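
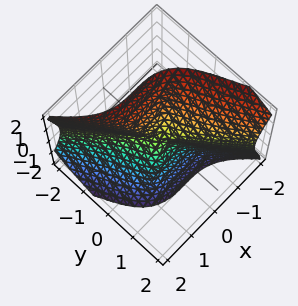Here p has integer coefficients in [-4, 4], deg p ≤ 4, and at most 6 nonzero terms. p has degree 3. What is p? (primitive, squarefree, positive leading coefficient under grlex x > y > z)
2*x^3 + y^3 + 2*y*z^2 + z^3

First, deg p = 3. A generic line meets the surface in up to 3 points.
Next, checking where it meets the axes: it crosses the y-axis at the gridline y = 0; it crosses the x-axis at the gridline x = 0; it crosses the z-axis at the gridline z = 0.
Finally, fitting integer coefficients to these (and the overall shape) gives p.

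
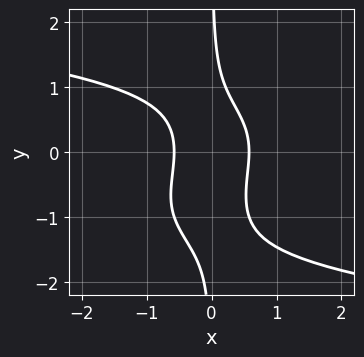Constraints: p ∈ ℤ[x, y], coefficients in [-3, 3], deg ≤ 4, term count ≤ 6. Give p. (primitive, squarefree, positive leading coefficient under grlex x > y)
2*x*y^3 + 2*x*y^2 + 3*x^2 - 1

First, deg p = 4. A generic line meets the curve in up to 4 points.
Then, checking where it meets the axes: the curve avoids every integer y-axis point in the box.
Finally, these observations pin down the coefficients.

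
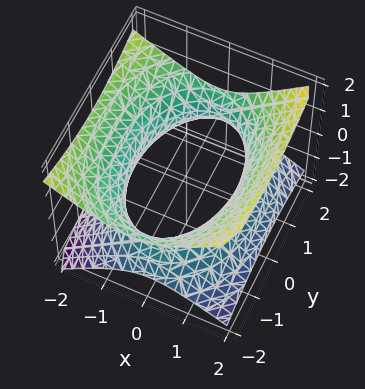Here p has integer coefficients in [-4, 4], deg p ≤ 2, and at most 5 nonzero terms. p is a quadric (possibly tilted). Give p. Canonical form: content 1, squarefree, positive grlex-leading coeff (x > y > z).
deg p = 2. The shape is more complex than any degree-1 surface.
Against the integer gridlines: it misses every integer gridline on the z-axis.
Together with the visible shape, these determine p as stated.

2*x^2 + x*z + y^2 - 3*z^2 - 3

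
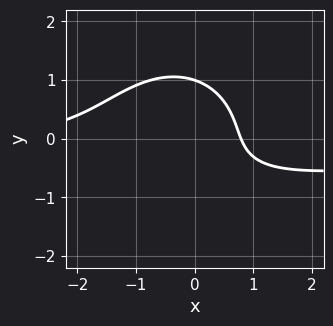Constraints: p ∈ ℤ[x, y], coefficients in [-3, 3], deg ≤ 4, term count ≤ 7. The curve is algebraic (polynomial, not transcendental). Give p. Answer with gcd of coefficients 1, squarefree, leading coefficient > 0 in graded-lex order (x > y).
The degree is 3 — no degree-2 curve has this shape.
Reading off the gridlines: one y-axis crossing is at y = 1.
These observations pin down the coefficients.

3*x^2*y + 3*y^3 + x^2 + 3*x - 3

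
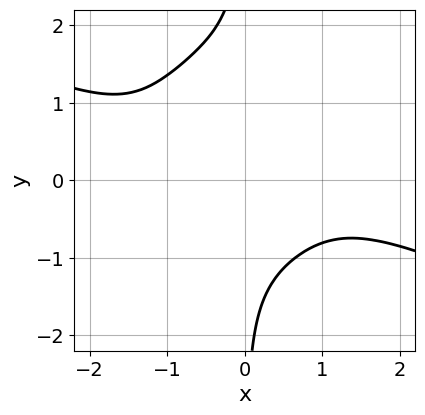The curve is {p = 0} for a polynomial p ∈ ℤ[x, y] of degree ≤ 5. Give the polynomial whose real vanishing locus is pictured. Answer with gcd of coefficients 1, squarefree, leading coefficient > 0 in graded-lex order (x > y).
(a) Degree: no degree-3 curve has this shape, so deg p = 4.
(b) From the visible intercepts: the curve avoids every integer y-axis point in the box; the curve avoids every integer x-axis point in the box.
(c) Putting this together gives p.

x^4 + 2*x^3*y + 2*x*y^3 - 2*x*y^2 + 3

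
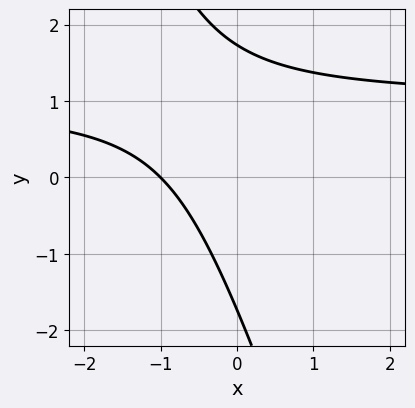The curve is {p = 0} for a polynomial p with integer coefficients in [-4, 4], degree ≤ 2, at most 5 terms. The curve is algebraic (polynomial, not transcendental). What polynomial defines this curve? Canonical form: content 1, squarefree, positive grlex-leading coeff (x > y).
3*x*y + y^2 - 3*x - 3

1. The degree is 2 — the shape is more complex than any degree-1 curve.
2. From the visible intercepts: it meets the x-axis at x = -1 (among the integer gridlines).
3. Putting this together gives p.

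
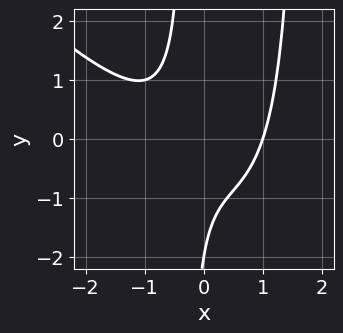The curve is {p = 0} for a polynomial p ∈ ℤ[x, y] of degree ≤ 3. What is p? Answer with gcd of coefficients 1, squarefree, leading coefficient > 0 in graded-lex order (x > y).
2*x^3 + 2*x^2*y - 3*x*y - y - 2

1. deg p = 3. No degree-2 curve has this shape.
2. Observable constraints: it crosses the y-axis at the gridline y = -2; one x-axis crossing is at x = 1.
3. These observations pin down the coefficients.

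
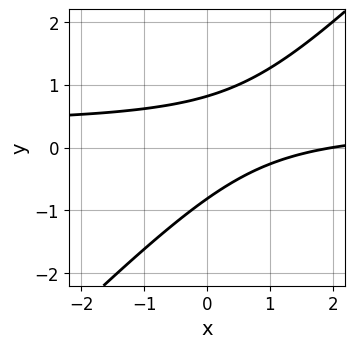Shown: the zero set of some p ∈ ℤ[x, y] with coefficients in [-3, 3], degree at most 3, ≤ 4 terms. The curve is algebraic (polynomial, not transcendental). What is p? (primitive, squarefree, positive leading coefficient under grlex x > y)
First, the degree is 2 — a generic line meets the curve in up to 2 points.
Then, checking where it meets the axes: it crosses the x-axis at the gridline x = 2.
Finally, these observations pin down the coefficients.

3*x*y - 3*y^2 - x + 2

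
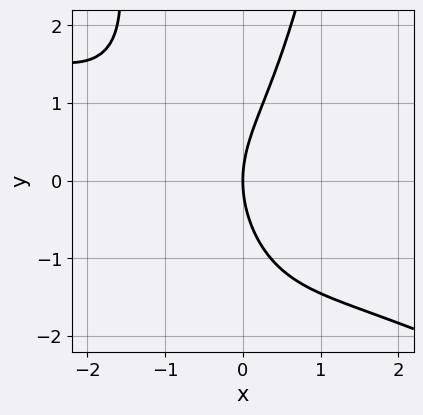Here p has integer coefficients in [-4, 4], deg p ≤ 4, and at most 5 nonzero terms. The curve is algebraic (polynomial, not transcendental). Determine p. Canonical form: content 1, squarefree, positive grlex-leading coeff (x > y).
deg p = 3. No degree-2 curve has this shape.
Checking where it meets the axes: it meets the x-axis at x = 0 (among the integer gridlines); one y-axis crossing is at y = 0.
Matching integer coefficients to the picture gives p.

x^3 + 2*x^2*y + x^2 - y^2 + 3*x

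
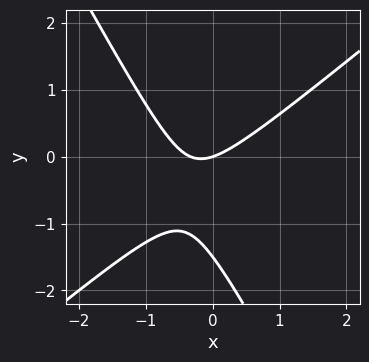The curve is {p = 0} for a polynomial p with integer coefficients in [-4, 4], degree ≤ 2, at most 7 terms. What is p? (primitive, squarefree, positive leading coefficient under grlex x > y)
Degree: the shape is more complex than any degree-1 curve, so deg p = 2.
Reading off the gridlines: one y-axis crossing is at y = 0; it crosses the x-axis at the gridline x = 0.
The integer polynomial consistent with all of this is the stated p.

3*x^2 - 2*x*y - 2*y^2 + x - 3*y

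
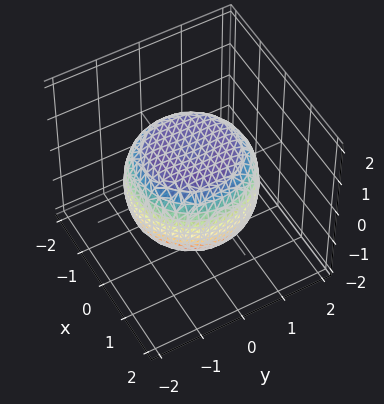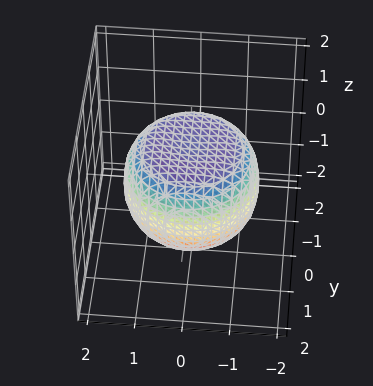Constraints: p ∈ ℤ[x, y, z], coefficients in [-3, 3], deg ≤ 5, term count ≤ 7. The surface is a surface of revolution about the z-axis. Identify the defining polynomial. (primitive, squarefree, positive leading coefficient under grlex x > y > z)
x^4 + 2*x^2*y^2 + y^4 - x^2 - y^2 + 2*z^2 - 2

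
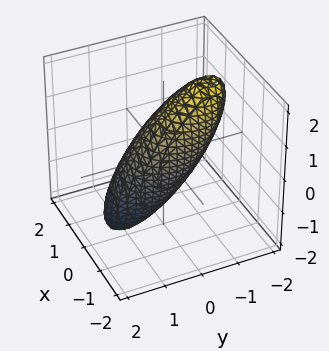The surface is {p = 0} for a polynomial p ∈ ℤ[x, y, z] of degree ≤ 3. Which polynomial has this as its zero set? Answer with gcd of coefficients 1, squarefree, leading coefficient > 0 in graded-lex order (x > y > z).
deg p = 2. No degree-1 surface has this shape.
From the visible intercepts: the y-axis gridline crossings are at y ∈ {-1, 1}.
Solving for integer coefficients yields p as stated.

3*x^2 + x*z + 2*y^2 + 2*y*z + z^2 - 2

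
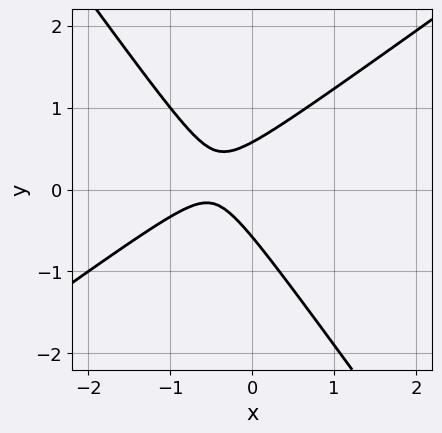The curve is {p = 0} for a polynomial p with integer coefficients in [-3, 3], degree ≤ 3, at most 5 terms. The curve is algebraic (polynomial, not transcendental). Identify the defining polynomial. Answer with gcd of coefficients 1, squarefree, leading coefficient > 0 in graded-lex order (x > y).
3*x^2 - 2*x*y - 3*y^2 + 3*x + 1

First, deg p = 2. No degree-1 curve has this shape.
Then, reading off the gridlines: the curve avoids every integer x-axis point in the box.
Finally, matching integer coefficients to the picture gives p.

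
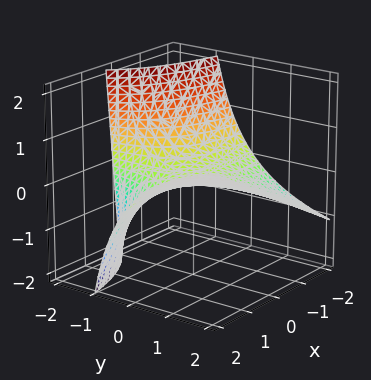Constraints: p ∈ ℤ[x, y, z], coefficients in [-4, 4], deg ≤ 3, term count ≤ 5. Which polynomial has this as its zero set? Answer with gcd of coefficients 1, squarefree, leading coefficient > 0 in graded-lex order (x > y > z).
x*y - y*z - 2*z

First, degree: a generic line meets the surface in up to 2 points, so deg p = 2.
Then, from the visible intercepts: the visible x-axis segment lies entirely on the surface; the visible y-axis segment lies entirely on the surface; one z-axis crossing is at z = 0.
Finally, these observations pin down the coefficients.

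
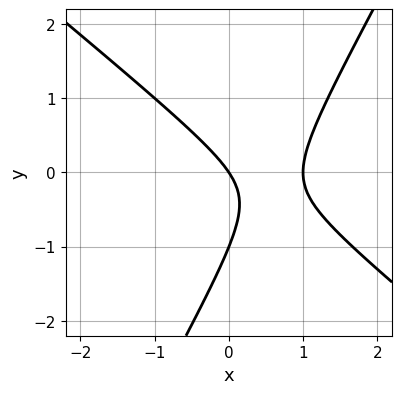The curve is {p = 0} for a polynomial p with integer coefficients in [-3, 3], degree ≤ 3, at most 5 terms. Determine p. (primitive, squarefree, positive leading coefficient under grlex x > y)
First, the degree is 2 — a generic line meets the curve in up to 2 points.
Next, from the visible intercepts: among the integer gridlines, it crosses the y-axis at y ∈ {-1, 0}; among the integer gridlines, it crosses the x-axis at x ∈ {0, 1}.
Finally, together with the visible shape, these determine p as stated.

3*x^2 + 2*x*y - 2*y^2 - 3*x - 2*y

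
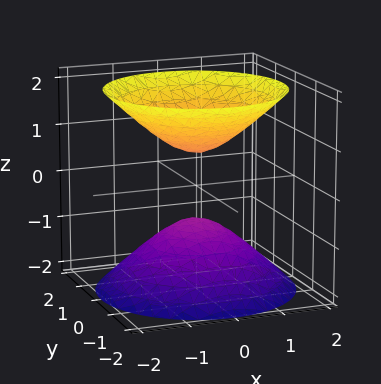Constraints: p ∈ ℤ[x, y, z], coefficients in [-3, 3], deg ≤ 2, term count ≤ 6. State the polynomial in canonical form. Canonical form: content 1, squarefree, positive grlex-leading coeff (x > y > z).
2*x^2 + 2*y^2 - 2*z^2 + 1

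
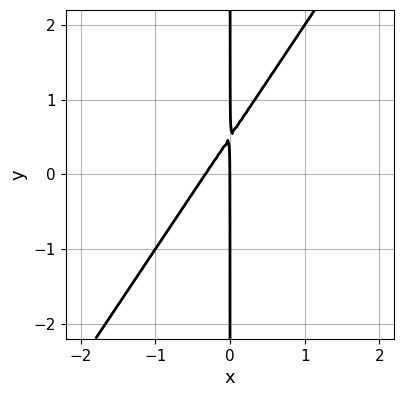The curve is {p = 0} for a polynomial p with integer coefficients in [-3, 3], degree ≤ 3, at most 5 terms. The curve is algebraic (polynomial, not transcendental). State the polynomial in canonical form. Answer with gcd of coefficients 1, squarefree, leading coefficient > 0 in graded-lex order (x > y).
3*x^2 - 2*x*y + x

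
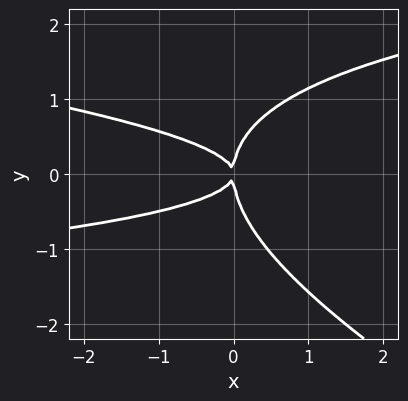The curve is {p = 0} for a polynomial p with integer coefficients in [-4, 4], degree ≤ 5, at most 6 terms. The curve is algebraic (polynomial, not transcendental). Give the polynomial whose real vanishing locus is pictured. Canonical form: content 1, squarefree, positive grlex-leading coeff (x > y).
(a) Degree: no degree-3 curve has this shape, so deg p = 4.
(b) Against the integer gridlines: one x-axis crossing is at x = 0; one y-axis crossing is at y = 0.
(c) Together with the visible shape, these determine p as stated.

x*y^3 + 2*y^4 - 3*x*y^2 - x^2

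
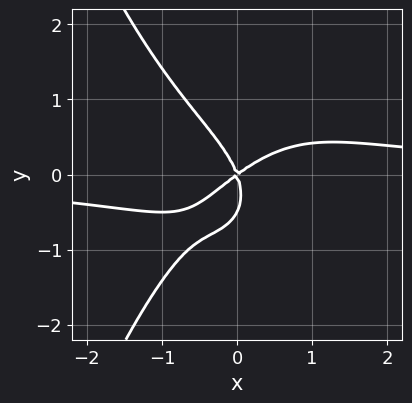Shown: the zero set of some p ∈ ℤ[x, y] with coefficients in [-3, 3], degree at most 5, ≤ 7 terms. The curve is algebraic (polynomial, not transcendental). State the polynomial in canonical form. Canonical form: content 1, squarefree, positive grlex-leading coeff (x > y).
The degree is 4 — a generic line meets the curve in up to 4 points.
Against the integer gridlines: one y-axis crossing is at y = 0; it crosses the x-axis at the gridline x = 0.
Fitting integer coefficients to these (and the overall shape) gives p.

2*x^3*y + 2*y^3 - 2*x^2 + 2*x*y + y^2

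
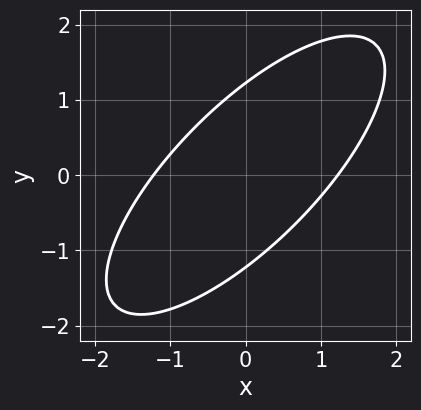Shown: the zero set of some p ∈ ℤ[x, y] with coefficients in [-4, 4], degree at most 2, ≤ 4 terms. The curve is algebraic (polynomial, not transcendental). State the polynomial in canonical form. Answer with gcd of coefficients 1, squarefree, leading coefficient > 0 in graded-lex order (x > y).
1. The degree is 2 — a generic line meets the curve in up to 2 points.
2. Solving for integer coefficients yields p as stated.

2*x^2 - 3*x*y + 2*y^2 - 3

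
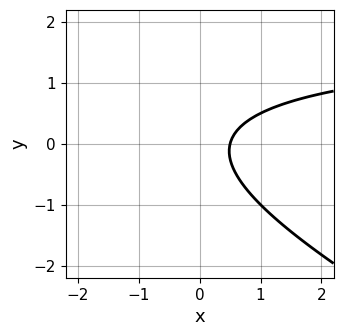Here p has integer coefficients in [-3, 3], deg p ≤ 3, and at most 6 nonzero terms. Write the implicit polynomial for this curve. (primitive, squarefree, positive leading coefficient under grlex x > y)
(a) deg p = 2. The shape is more complex than any degree-1 curve.
(b) From the visible intercepts: it misses every integer gridline on the y-axis.
(c) Fitting integer coefficients to these (and the overall shape) gives p.

x*y + 2*y^2 - 2*x + 1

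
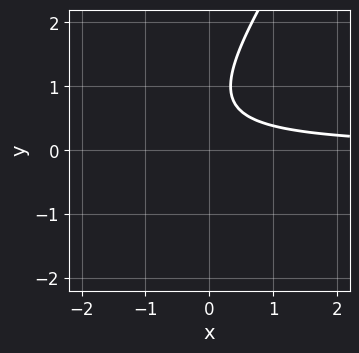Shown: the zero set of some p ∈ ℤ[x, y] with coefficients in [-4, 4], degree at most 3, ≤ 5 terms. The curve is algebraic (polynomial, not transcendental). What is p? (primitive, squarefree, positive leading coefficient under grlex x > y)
1. Degree: a generic line meets the curve in up to 2 points, so deg p = 2.
2. From the axis intercepts and sections: no x-intercept at any integer in the box; no y-intercept at any integer in the box.
3. Solving for integer coefficients yields p as stated.

3*x*y - 2*y^2 + 3*y - 2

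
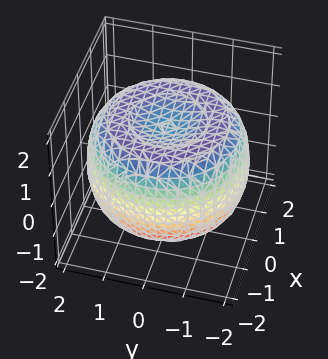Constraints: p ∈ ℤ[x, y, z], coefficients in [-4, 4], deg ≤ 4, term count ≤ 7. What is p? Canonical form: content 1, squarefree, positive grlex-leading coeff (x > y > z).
x^4 + 2*x^2*y^2 + y^4 - 3*x^2 - 3*y^2 + 3*z^2 - 3

Degree: the shape is more complex than any degree-3 surface, so deg p = 4.
By symmetry, every cross-section ⟂ z is a circle, so x, y appear only via x² + y².
From the axis intercepts and sections: a circular section at z = 1 has radius between 1 and 2; among the integer gridlines, it crosses the z-axis at z ∈ {-1, 1}.
Fitting integer coefficients to these (and the overall shape) gives p.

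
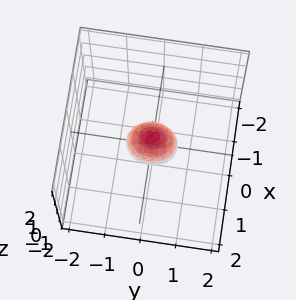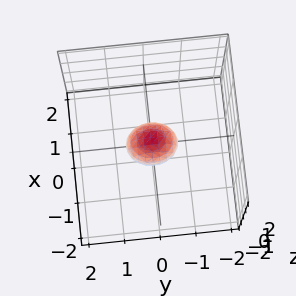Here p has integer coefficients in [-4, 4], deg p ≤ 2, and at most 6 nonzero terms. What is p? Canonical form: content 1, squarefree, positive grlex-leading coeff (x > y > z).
3*x^2 + 2*y^2 + 2*z^2 - 1

First, deg p = 2.
Next, symmetries: mirror symmetry y ↦ −y ⇒ only even powers of y; mirror symmetry z ↦ −z ⇒ only even powers of z; mirror symmetry x ↦ −x ⇒ only even powers of x.
Finally, solving for integer coefficients yields p as stated.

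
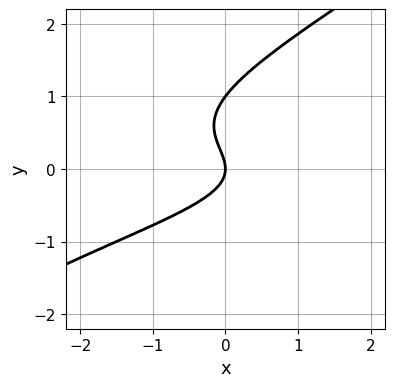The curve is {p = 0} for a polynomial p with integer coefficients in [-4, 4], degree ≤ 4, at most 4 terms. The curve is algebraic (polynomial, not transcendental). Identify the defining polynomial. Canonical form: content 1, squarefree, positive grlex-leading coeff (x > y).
(a) The degree is 3 — no degree-2 curve has this shape.
(b) Checking where it meets the axes: among the integer gridlines, it crosses the y-axis at y ∈ {0, 1}; it crosses the x-axis at the gridline x = 0.
(c) The integer polynomial consistent with all of this is the stated p.

2*x*y^2 - 3*y^3 + 3*y^2 + 2*x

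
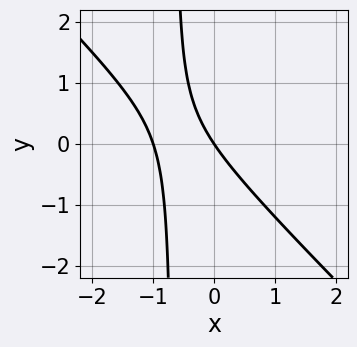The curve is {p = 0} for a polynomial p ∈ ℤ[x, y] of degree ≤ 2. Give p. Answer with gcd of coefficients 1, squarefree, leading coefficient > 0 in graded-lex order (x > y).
3*x^2 + 3*x*y + 3*x + 2*y

The degree is 2 — the shape is more complex than any degree-1 curve.
Checking where it meets the axes: one y-axis crossing is at y = 0; among the integer gridlines, it crosses the x-axis at x ∈ {-1, 0}.
Solving for integer coefficients yields p as stated.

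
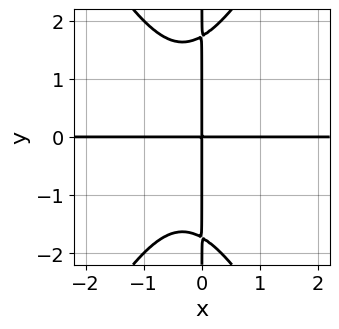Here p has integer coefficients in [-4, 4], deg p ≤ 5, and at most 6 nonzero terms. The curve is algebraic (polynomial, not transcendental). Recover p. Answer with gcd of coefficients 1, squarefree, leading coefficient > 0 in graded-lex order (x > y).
1. deg p = 4.
2. Observable constraints: the visible y-axis segment lies entirely on the curve; every point of the x-axis in the box is on the curve.
3. Together with the visible shape, these determine p as stated.

3*x^3*y - x*y^3 + 2*x^2*y + 3*x*y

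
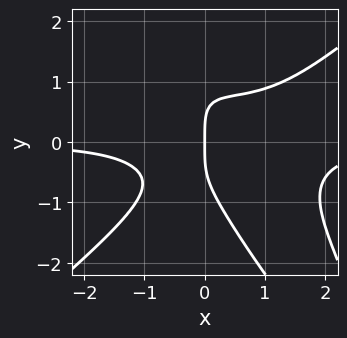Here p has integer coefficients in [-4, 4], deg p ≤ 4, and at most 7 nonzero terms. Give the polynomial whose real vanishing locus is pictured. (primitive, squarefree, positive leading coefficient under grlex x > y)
deg p = 4.
From the axis intercepts and sections: it crosses the x-axis at the gridline x = 0; it meets the y-axis at y = 0 (among the integer gridlines).
Putting this together gives p.

2*x^3*y - 2*x*y^3 - y^4 - 2*x^2*y + 2*x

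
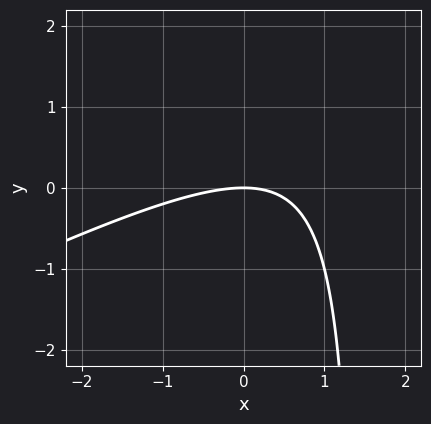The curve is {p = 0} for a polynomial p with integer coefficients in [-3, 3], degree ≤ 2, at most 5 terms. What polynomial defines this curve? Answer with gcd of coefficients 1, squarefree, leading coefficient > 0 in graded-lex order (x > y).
x^2 - 2*x*y + 3*y

(a) deg p = 2. A generic line meets the curve in up to 2 points.
(b) Observable constraints: it meets the y-axis at y = 0 (among the integer gridlines); it meets the x-axis at x = 0 (among the integer gridlines).
(c) Together with the visible shape, these determine p as stated.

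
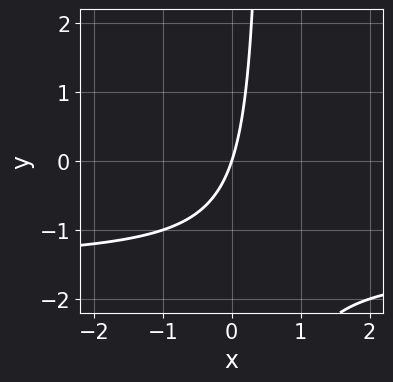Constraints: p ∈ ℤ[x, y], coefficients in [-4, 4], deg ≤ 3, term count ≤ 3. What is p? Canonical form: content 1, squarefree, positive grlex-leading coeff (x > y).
2*x*y + 3*x - y

(a) Degree: a generic line meets the curve in up to 2 points, so deg p = 2.
(b) Against the integer gridlines: one x-axis crossing is at x = 0; it crosses the y-axis at the gridline y = 0.
(c) The integer polynomial consistent with all of this is the stated p.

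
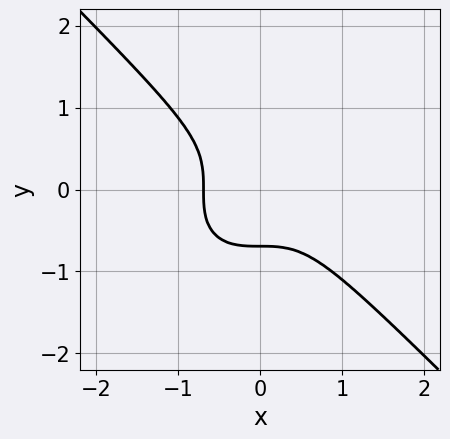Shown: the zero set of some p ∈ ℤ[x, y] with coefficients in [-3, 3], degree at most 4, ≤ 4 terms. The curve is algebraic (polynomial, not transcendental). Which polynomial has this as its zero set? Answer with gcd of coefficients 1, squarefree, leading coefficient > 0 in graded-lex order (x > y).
3*x^3 + 3*y^3 + 1

First, degree: a generic line meets the curve in up to 3 points, so deg p = 3.
Finally, matching integer coefficients to the picture gives p.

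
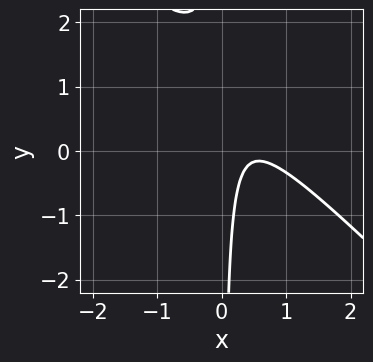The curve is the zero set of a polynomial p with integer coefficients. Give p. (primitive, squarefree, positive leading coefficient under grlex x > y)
3*x^2 + 3*x*y - 3*x + 1

1. The degree is 2 — the shape is more complex than any degree-1 curve.
2. From the axis intercepts and sections: it misses every integer gridline on the x-axis; the curve avoids every integer y-axis point in the box.
3. Assembling these constraints gives the stated polynomial.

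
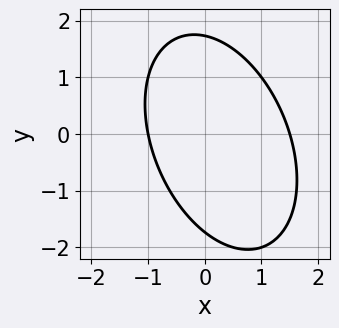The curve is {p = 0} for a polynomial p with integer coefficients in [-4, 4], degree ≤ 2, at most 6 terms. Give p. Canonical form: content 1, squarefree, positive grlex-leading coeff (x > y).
2*x^2 + x*y + y^2 - x - 3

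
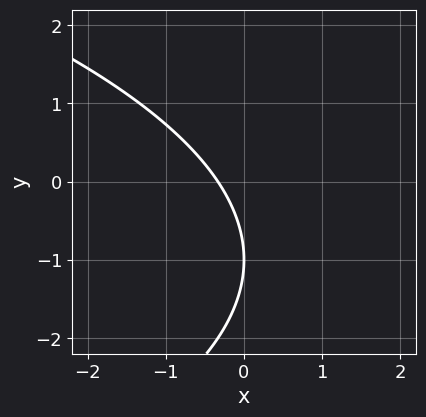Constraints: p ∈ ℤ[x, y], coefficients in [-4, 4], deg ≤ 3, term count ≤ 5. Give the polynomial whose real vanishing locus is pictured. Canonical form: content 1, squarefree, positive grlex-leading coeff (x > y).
y^2 + 3*x + 2*y + 1

(a) Degree: a generic line meets the curve in up to 2 points, so deg p = 2.
(b) Checking where it meets the axes: one y-axis crossing is at y = -1.
(c) These observations pin down the coefficients.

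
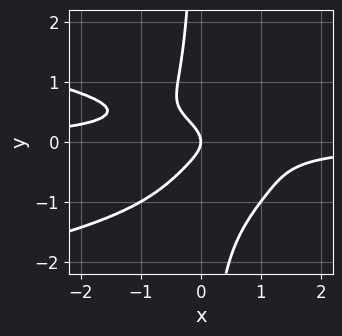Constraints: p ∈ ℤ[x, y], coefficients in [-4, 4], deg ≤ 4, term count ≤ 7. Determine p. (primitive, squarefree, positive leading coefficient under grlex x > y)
3*x*y^3 + 2*x^2*y + 2*x*y^2 + 2*y^2 + x

First, deg p = 4. The shape is more complex than any degree-3 curve.
Next, checking where it meets the axes: it crosses the x-axis at the gridline x = 0; it meets the y-axis at y = 0 (among the integer gridlines).
Finally, assembling these constraints gives the stated polynomial.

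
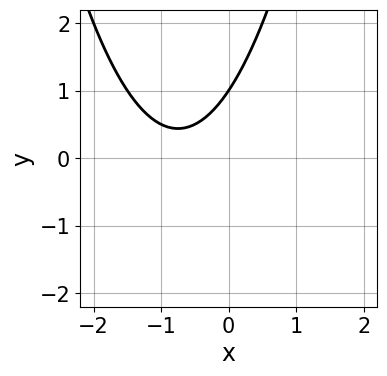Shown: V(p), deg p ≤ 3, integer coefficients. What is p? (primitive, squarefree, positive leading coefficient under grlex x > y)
(a) Degree: no degree-1 curve has this shape, so deg p = 2.
(b) Against the integer gridlines: it misses every integer gridline on the x-axis; it meets the y-axis at y = 1 (among the integer gridlines).
(c) Together with the visible shape, these determine p as stated.

2*x^2 + 3*x - 2*y + 2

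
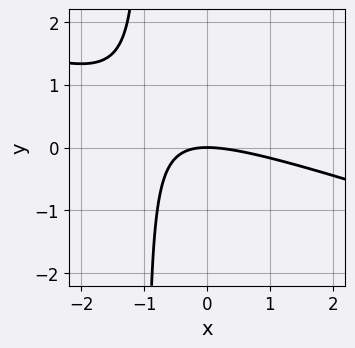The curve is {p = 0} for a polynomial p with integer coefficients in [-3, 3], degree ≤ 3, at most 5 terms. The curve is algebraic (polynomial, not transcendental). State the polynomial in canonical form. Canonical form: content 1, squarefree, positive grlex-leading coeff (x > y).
x^2 + 3*x*y + 3*y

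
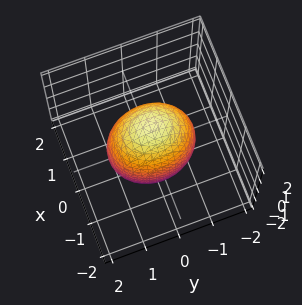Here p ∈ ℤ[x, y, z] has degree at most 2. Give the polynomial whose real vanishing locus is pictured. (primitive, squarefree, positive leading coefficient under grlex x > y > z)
(a) The degree is 2 — a closed, bounded, convex surface; a quadric.
(b) Symmetries: the y ↦ −y reflection is a symmetry, so y appears only in even powers; the x ↦ −x reflection is a symmetry, so x appears only in even powers; mirror symmetry z ↦ −z ⇒ only even powers of z.
(c) Checking where it meets the axes: among the integer gridlines, it crosses the x-axis at x ∈ {-1, 1}.
(d) Together with the visible shape, these determine p as stated.

3*x^2 + 2*y^2 + z^2 - 3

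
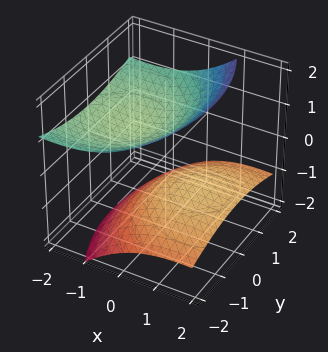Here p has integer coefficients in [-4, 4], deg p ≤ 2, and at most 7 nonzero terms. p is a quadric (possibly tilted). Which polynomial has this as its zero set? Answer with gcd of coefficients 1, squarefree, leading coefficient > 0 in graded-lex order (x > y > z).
x^2 + 3*x*z + y^2 - 3*z^2 + 2

(a) The picture has 2 separate pieces.
(b) deg p = 2.
(c) From the axis intercepts and sections: no y-intercept at any integer in the box; it misses every integer gridline on the x-axis.
(d) Solving for integer coefficients yields p as stated.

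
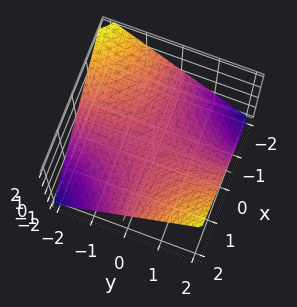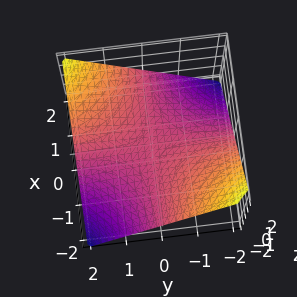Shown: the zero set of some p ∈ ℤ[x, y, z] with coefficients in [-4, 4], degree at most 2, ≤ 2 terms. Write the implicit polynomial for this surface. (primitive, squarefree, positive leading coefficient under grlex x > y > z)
x*y - 2*z

The degree is 2 — a hyperbolic paraboloid; a quadric.
Observable constraints: every point of the x-axis in the box is on the surface; it meets the z-axis at z = 0 (among the integer gridlines).
These observations pin down the coefficients.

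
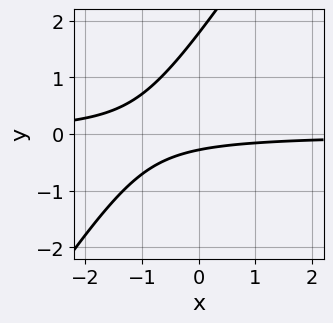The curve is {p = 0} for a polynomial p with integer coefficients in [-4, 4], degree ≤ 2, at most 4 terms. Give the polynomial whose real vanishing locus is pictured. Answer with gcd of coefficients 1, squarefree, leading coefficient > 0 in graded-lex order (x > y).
3*x*y - 2*y^2 + 3*y + 1

(a) deg p = 2.
(b) From the axis intercepts and sections: it misses every integer gridline on the x-axis.
(c) Assembling these constraints gives the stated polynomial.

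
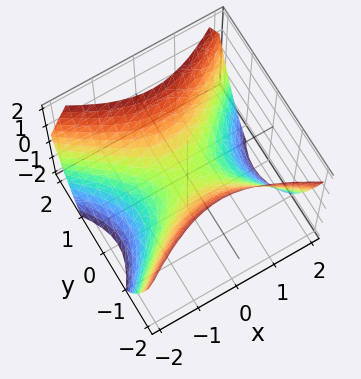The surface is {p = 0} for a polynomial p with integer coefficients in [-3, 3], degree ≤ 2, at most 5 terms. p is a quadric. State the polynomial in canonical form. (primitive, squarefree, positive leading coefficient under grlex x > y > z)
First, deg p = 2.
Next, symmetries: it's symmetric under x → −x, forcing even powers of x; it's symmetric under y → −y, forcing even powers of y.
Then, reading off the gridlines: it meets the x-axis at x = 0 (among the integer gridlines); it crosses the z-axis at the gridline z = 0; one y-axis crossing is at y = 0.
Finally, fitting integer coefficients to these (and the overall shape) gives p.

2*x^2 - 3*y^2 + 3*z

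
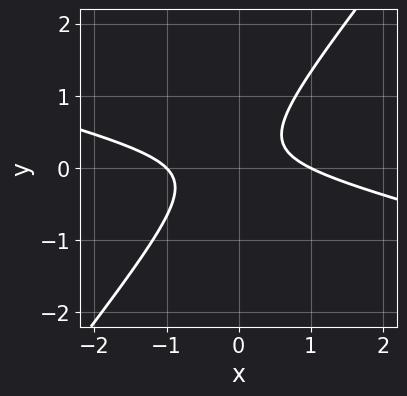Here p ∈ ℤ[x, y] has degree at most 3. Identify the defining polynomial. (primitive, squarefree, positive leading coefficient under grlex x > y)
x^2 + 3*x*y - 3*y^2 + y - 1

First, the degree is 2 — a generic line meets the curve in up to 2 points.
Then, from the axis intercepts and sections: among the integer gridlines, it crosses the x-axis at x ∈ {-1, 1}; the curve avoids every integer y-axis point in the box.
Finally, putting this together gives p.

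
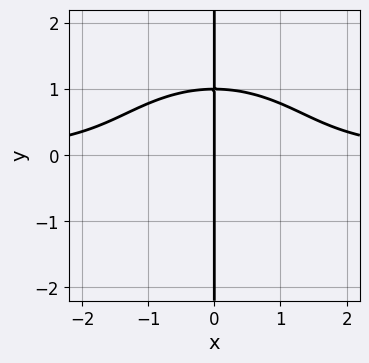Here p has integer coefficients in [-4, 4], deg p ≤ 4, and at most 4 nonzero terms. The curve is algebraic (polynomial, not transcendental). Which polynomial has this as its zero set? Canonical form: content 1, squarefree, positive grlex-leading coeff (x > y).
2*x^3*y + 3*x*y^3 - 3*x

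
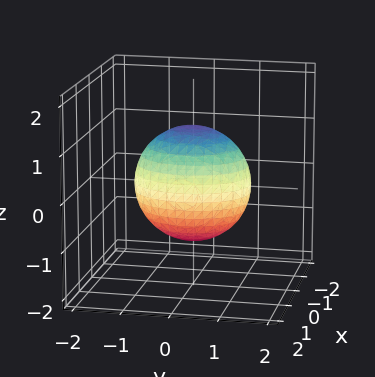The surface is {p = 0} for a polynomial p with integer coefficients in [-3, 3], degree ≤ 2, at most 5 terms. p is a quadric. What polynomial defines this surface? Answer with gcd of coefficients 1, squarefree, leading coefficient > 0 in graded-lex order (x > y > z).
3*x^2 + 2*y^2 + 2*z^2 - 3

The degree is 2 — a closed, bounded, convex surface; a quadric.
Symmetries: mirror symmetry y ↦ −y ⇒ only even powers of y; mirror symmetry x ↦ −x ⇒ only even powers of x; the z ↦ −z reflection is a symmetry, so z appears only in even powers.
Observable constraints: the x-axis gridline crossings are at x ∈ {-1, 1}.
Matching integer coefficients to the picture gives p.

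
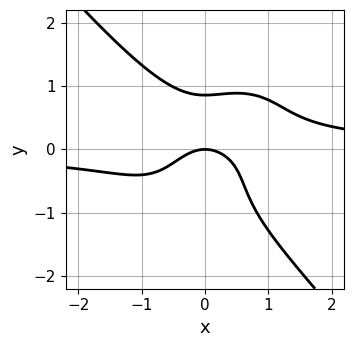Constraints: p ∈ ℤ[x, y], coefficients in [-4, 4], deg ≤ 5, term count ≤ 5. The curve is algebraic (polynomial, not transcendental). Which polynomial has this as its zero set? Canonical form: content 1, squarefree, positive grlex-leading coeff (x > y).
3*x^3*y + 2*y^4 + y^3 - 2*x^2 - 2*y

(a) deg p = 4. A generic line meets the curve in up to 4 points.
(b) Reading off the gridlines: one x-axis crossing is at x = 0; it meets the y-axis at y = 0 (among the integer gridlines).
(c) These observations pin down the coefficients.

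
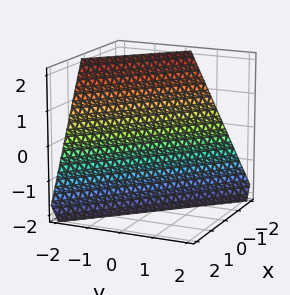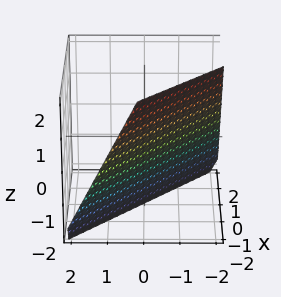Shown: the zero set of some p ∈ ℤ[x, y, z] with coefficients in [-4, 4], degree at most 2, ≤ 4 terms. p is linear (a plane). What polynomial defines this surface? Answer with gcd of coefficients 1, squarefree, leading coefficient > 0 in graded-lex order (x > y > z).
First, the degree is 1 — every cross-section is a straight line — this is a plane.
Then, checking where it meets the axes: one y-axis crossing is at y = -1; one z-axis crossing is at z = -2; one x-axis crossing is at x = -1.
Finally, solving for integer coefficients yields p as stated.

2*x + 2*y + z + 2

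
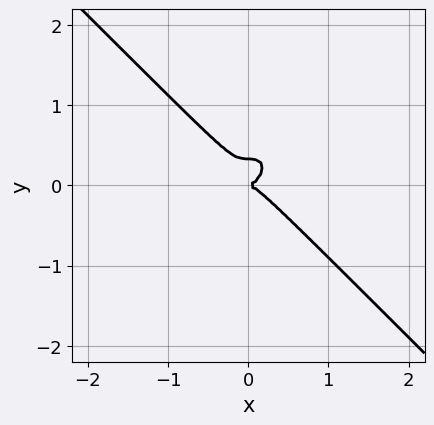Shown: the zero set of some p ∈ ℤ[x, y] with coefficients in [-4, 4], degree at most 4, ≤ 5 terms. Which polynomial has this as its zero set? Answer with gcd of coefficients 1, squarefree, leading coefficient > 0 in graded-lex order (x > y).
1. deg p = 3.
2. Reading off the gridlines: it crosses the y-axis at the gridline y = 0; it meets the x-axis at x = 0 (among the integer gridlines).
3. Solving for integer coefficients yields p as stated.

3*x^3 + 3*y^3 - y^2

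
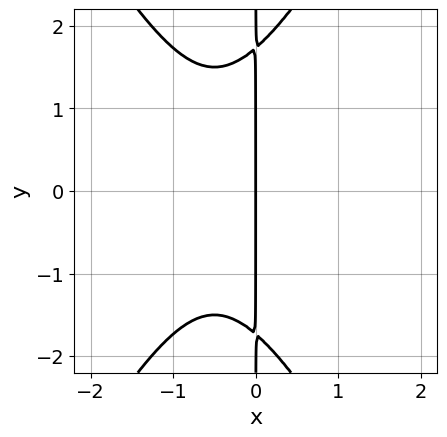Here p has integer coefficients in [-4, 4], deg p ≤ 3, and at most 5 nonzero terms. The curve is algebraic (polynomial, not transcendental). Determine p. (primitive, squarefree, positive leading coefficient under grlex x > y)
3*x^3 - x*y^2 + 3*x^2 + 3*x

1. Degree: a generic line meets the curve in up to 3 points, so deg p = 3.
2. Symmetries: the y ↦ −y reflection is a symmetry, so y appears only in even powers.
3. Checking where it meets the axes: it meets the x-axis at x = 0 (among the integer gridlines); every point of the y-axis in the box is on the curve.
4. Fitting integer coefficients to these (and the overall shape) gives p.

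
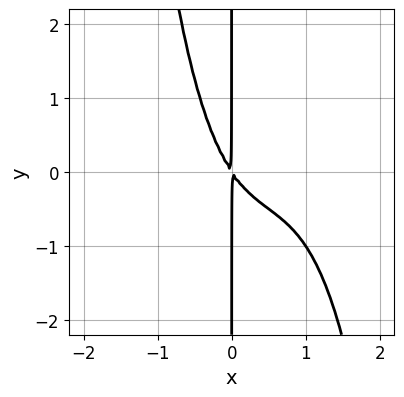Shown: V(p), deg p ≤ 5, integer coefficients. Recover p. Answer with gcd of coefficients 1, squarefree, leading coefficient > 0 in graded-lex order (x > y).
2*x^4 - 3*x^3 + 3*x^2 + 2*x*y

The degree is 4 — no degree-3 curve has this shape.
From the axis intercepts and sections: every point of the y-axis in the box is on the curve.
Together with the visible shape, these determine p as stated.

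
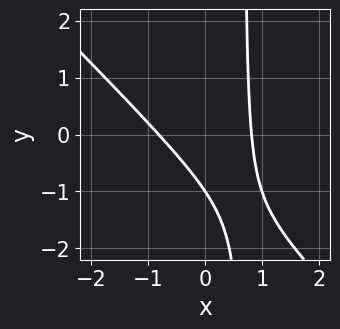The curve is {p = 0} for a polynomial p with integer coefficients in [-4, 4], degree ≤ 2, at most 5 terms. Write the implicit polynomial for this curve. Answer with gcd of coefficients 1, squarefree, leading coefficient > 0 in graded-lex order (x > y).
First, the degree is 2 — no degree-1 curve has this shape.
Next, from the visible intercepts: it meets the y-axis at y = -1 (among the integer gridlines).
Finally, putting this together gives p.

3*x^2 + 3*x*y - 2*y - 2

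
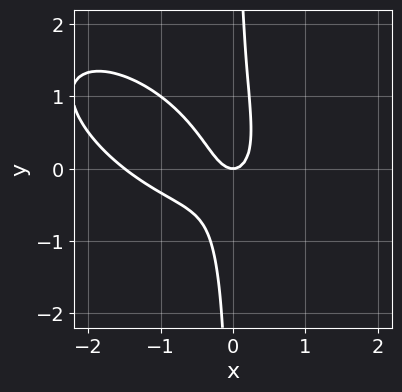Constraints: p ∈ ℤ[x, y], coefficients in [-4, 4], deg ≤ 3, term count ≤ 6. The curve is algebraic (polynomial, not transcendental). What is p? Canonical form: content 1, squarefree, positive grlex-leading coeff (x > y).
2*x^3 + 3*x^2*y + 3*x*y^2 + 3*x^2 - y

1. deg p = 3. No degree-2 curve has this shape.
2. Reading off the gridlines: it meets the y-axis at y = 0 (among the integer gridlines); it meets the x-axis at x = 0 (among the integer gridlines).
3. Assembling these constraints gives the stated polynomial.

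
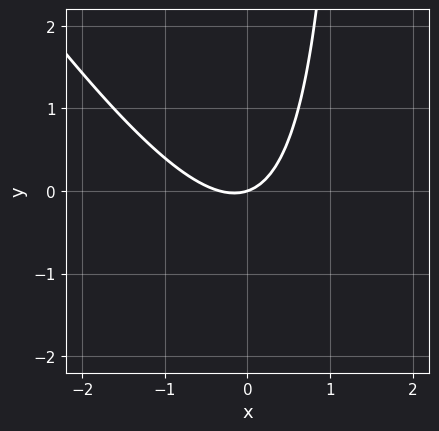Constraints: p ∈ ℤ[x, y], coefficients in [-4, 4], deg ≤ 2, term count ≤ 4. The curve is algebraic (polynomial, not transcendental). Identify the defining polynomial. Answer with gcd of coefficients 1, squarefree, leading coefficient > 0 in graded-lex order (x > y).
First, deg p = 2. No degree-1 curve has this shape.
Then, from the visible intercepts: one y-axis crossing is at y = 0; it crosses the x-axis at the gridline x = 0.
Finally, these observations pin down the coefficients.

3*x^2 + 2*x*y + x - 3*y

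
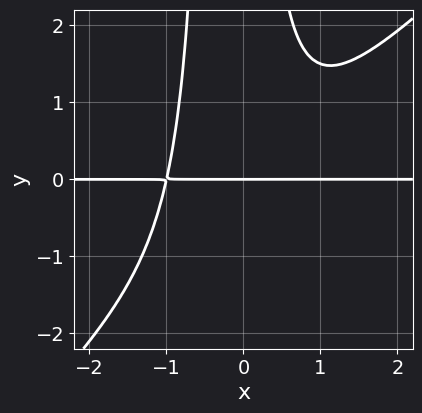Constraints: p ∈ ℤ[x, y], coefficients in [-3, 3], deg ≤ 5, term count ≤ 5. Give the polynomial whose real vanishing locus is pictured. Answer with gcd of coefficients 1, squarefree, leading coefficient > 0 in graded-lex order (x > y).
3*x^3*y - 3*x^2*y^2 - x*y^2 + 3*y

1. Degree: no degree-3 curve has this shape, so deg p = 4.
2. Reading off the gridlines: it meets the y-axis at y = 0 (among the integer gridlines); every point of the x-axis in the box is on the curve.
3. Together with the visible shape, these determine p as stated.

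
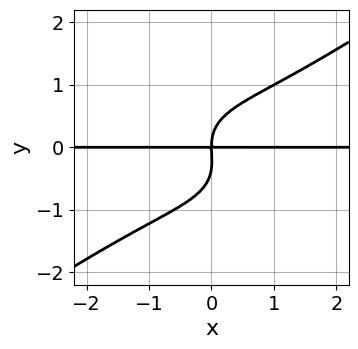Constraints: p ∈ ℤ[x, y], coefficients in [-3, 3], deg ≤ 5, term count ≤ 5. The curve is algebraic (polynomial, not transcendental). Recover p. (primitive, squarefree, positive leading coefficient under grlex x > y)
x^3*y - 3*y^4 - y^3 + 3*x*y

(a) Degree: no degree-3 curve has this shape, so deg p = 4.
(b) From the visible intercepts: every point of the x-axis in the box is on the curve; it meets the y-axis at y = 0 (among the integer gridlines).
(c) The integer polynomial consistent with all of this is the stated p.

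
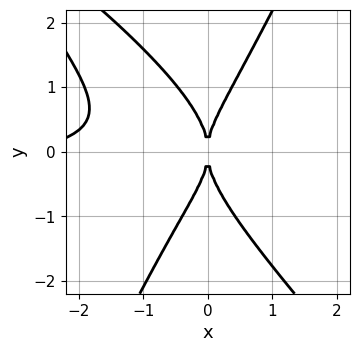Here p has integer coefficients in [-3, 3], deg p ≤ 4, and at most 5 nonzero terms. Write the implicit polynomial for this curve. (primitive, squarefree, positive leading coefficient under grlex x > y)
deg p = 4.
Observable constraints: it crosses the x-axis at the gridline x = 0; it crosses the y-axis at the gridline y = 0.
Putting this together gives p.

2*x^3*y + 3*x^2*y^2 - y^4 + x^3 + 3*x^2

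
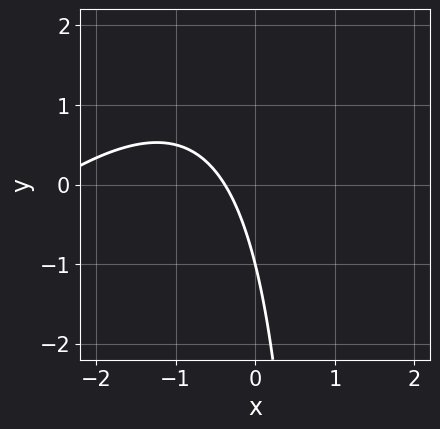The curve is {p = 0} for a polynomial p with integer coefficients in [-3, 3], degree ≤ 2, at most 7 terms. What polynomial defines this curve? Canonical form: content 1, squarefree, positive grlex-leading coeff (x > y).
x^2 - x*y + 3*x + y + 1

First, the degree is 2 — no degree-1 curve has this shape.
Then, from the visible intercepts: one y-axis crossing is at y = -1.
Finally, matching integer coefficients to the picture gives p.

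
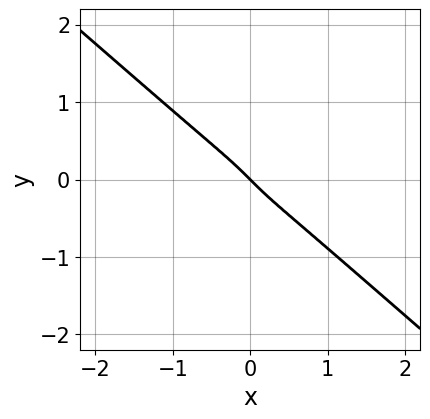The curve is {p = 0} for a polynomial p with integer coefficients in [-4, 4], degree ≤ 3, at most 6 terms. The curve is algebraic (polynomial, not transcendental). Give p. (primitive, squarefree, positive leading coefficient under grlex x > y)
The degree is 3 — a generic line meets the curve in up to 3 points.
Against the integer gridlines: it meets the y-axis at y = 0 (among the integer gridlines); one x-axis crossing is at x = 0.
Assembling these constraints gives the stated polynomial.

2*x^3 + 3*y^3 + x + y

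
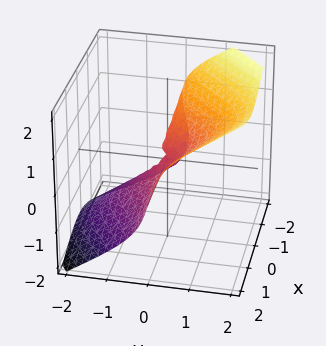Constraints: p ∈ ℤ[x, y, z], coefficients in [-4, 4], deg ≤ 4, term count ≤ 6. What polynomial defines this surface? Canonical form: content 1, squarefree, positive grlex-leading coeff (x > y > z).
2*x^2*y + y^3 - 2*z^3 - x*z

1. Degree: no degree-2 surface has this shape, so deg p = 3.
2. From the visible intercepts: one y-axis crossing is at y = 0; it crosses the z-axis at the gridline z = 0.
3. Assembling these constraints gives the stated polynomial.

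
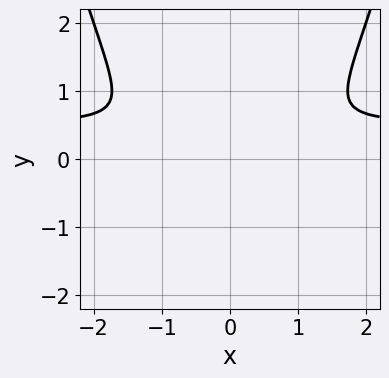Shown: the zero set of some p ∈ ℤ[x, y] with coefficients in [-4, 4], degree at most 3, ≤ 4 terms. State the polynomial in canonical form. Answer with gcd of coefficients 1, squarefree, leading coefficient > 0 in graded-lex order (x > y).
(a) deg p = 3.
(b) Symmetries: the x ↦ −x reflection is a symmetry, so x appears only in even powers.
(c) Assembling these constraints gives the stated polynomial.

2*x^2*y - x^2 - 3*y^2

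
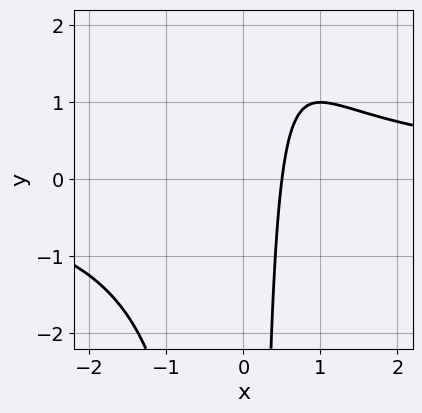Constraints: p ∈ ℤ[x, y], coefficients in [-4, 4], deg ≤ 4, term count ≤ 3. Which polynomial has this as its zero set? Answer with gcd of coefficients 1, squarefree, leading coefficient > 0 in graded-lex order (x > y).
x^2*y - 2*x + 1

First, the degree is 3 — no degree-2 curve has this shape.
Then, checking where it meets the axes: no y-intercept at any integer in the box.
Finally, putting this together gives p.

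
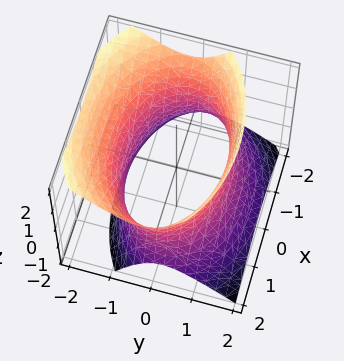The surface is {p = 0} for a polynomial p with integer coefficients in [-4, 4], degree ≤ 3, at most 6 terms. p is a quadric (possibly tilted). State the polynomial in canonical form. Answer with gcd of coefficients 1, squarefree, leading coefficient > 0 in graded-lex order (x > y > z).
1. The degree is 2 — a generic line meets the surface in up to 2 points.
2. Observable constraints: the surface avoids every integer z-axis point in the box.
3. These observations pin down the coefficients.

x^2 + 2*y^2 + y*z - z^2 - 3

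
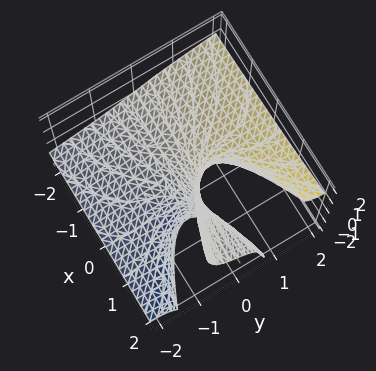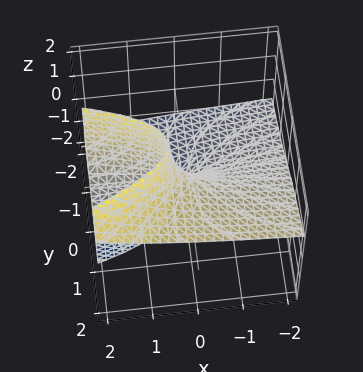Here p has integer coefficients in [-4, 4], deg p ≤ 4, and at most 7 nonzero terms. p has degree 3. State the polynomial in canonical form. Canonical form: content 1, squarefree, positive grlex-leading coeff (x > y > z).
1. deg p = 3. No degree-2 surface has this shape.
2. From the axis intercepts and sections: it meets the z-axis at z = 0 (among the integer gridlines); one y-axis crossing is at y = 0; the visible x-axis segment lies entirely on the surface.
3. Assembling these constraints gives the stated polynomial.

y^3 - 3*y^2*z + 2*x*z + 3*y - z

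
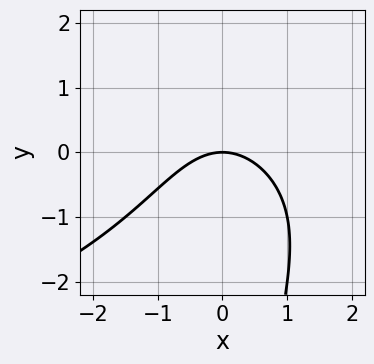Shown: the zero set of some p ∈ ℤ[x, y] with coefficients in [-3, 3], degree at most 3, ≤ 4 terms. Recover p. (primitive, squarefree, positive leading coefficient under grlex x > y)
x*y^2 + 2*x^2 + 3*y

1. deg p = 3. No degree-2 curve has this shape.
2. Observable constraints: it meets the x-axis at x = 0 (among the integer gridlines); it crosses the y-axis at the gridline y = 0.
3. Assembling these constraints gives the stated polynomial.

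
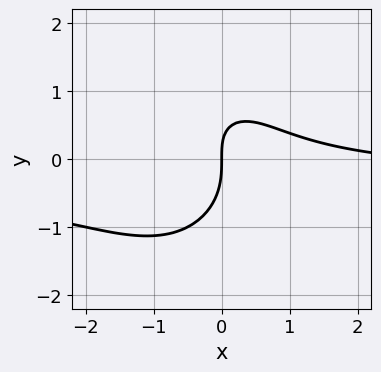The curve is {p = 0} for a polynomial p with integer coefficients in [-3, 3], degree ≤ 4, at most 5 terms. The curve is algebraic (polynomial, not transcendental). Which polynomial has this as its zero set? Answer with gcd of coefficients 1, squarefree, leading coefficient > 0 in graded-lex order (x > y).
3*x^2*y + 2*y^3 + x^2 + 2*x*y - 3*x

(a) The degree is 3 — a generic line meets the curve in up to 3 points.
(b) Observable constraints: it meets the y-axis at y = 0 (among the integer gridlines); one x-axis crossing is at x = 0.
(c) Putting this together gives p.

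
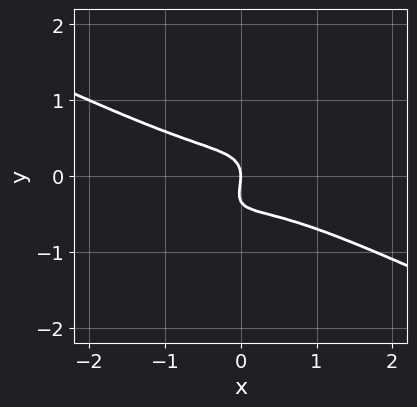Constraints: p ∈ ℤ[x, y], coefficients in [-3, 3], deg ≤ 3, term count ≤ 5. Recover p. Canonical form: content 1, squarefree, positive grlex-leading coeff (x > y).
x^3 - 3*x*y^2 + 3*y^3 + y^2 + x

(a) deg p = 3. No degree-2 curve has this shape.
(b) Checking where it meets the axes: it crosses the x-axis at the gridline x = 0; one y-axis crossing is at y = 0.
(c) Together with the visible shape, these determine p as stated.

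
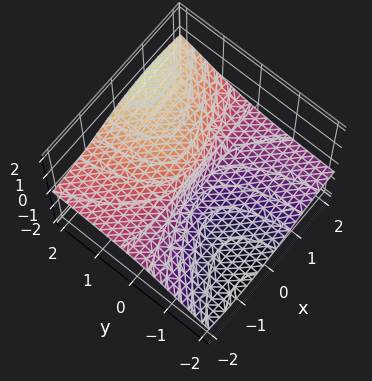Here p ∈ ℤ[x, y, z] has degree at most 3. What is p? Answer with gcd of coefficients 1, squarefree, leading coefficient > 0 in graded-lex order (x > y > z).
2*x^2*z - 2*x*y*z + y*z^2 + 3*z^3 - 2*y

(a) The degree is 3 — a generic line meets the surface in up to 3 points.
(b) From the visible intercepts: one z-axis crossing is at z = 0; the visible x-axis segment lies entirely on the surface; one y-axis crossing is at y = 0.
(c) Together with the visible shape, these determine p as stated.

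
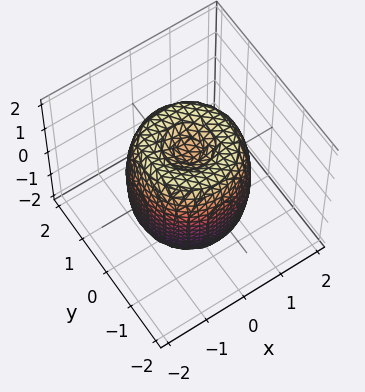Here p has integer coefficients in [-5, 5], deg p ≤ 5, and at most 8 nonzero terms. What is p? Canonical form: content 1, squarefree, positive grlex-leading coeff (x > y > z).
2*x^4 + 4*x^2*y^2 + 2*y^4 - 3*x^2 - 3*y^2 + z^2 - 1

1. Degree: no degree-3 surface has this shape, so deg p = 4.
2. Symmetries: rotational symmetry about the z-axis ⇒ p depends on x, y only through x² + y².
3. Observable constraints: among the integer gridlines, it crosses the z-axis at z ∈ {-1, 1}; a circular section at z = 1 has radius between 1 and 2.
4. Solving for integer coefficients yields p as stated.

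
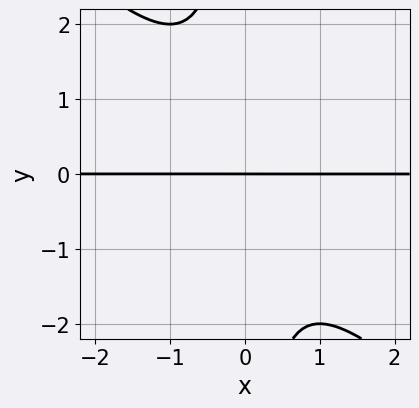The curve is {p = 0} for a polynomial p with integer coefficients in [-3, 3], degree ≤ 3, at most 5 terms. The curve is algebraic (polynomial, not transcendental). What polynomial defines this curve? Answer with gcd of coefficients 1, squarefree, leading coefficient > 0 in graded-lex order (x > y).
x^2*y + x*y^2 + y

1. The degree is 3 — no degree-2 curve has this shape.
2. From the axis intercepts and sections: it meets the y-axis at y = 0 (among the integer gridlines); the visible x-axis segment lies entirely on the curve.
3. Matching integer coefficients to the picture gives p.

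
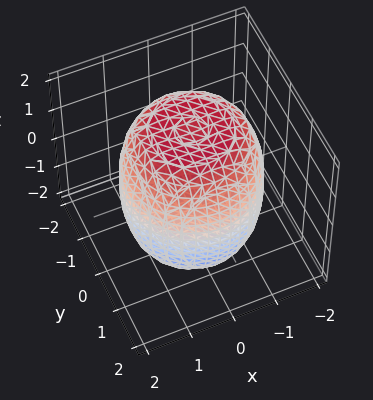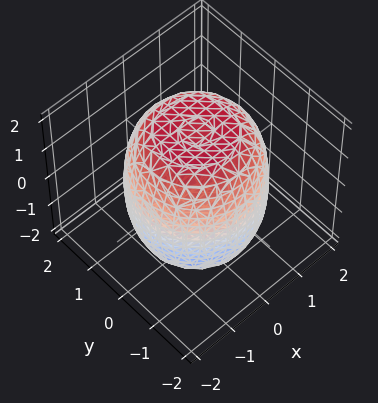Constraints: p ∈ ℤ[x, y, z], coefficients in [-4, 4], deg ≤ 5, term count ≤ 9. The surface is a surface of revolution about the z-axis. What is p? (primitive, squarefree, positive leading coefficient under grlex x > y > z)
x^4 + 2*x^2*y^2 + y^4 - x^2 - y^2 + z^2 - 3

Degree: no degree-3 surface has this shape, so deg p = 4.
Symmetry: the z-axis is an axis of rotation, so x and y enter only as x² + y².
Checking where it meets the axes: a circular section at z = 1 has radius between 1 and 2.
Assembling these constraints gives the stated polynomial.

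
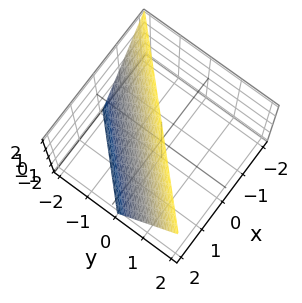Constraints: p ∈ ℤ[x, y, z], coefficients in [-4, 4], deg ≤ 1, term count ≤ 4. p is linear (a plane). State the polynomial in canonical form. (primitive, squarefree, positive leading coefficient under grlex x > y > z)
2*x - 2*y + z - 2

First, deg p = 1.
Next, against the integer gridlines: it crosses the y-axis at the gridline y = -1; it crosses the z-axis at the gridline z = 2.
Finally, fitting integer coefficients to these (and the overall shape) gives p.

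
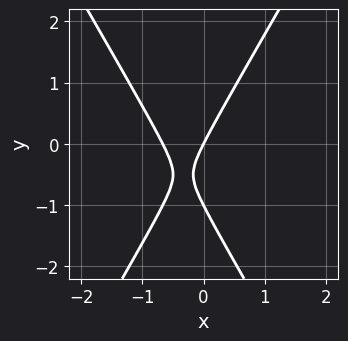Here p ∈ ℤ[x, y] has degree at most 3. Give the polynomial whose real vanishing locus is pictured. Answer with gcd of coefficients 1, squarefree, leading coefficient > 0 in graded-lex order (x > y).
First, deg p = 2. No degree-1 curve has this shape.
Next, from the visible intercepts: among the integer gridlines, it crosses the y-axis at y ∈ {-1, 0}; it crosses the x-axis at the gridline x = 0.
Finally, together with the visible shape, these determine p as stated.

3*x^2 - y^2 + 2*x - y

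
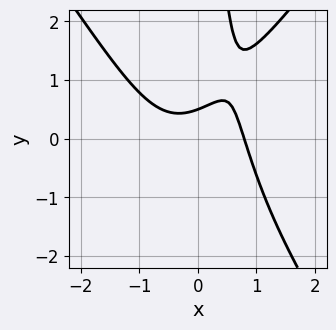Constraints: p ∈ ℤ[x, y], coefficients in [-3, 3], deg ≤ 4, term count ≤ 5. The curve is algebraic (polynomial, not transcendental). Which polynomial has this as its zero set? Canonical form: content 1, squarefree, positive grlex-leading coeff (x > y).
2*x^3 - x*y^2 - x*y + 2*y - 1

First, deg p = 3. The shape is more complex than any degree-2 curve.
Finally, solving for integer coefficients yields p as stated.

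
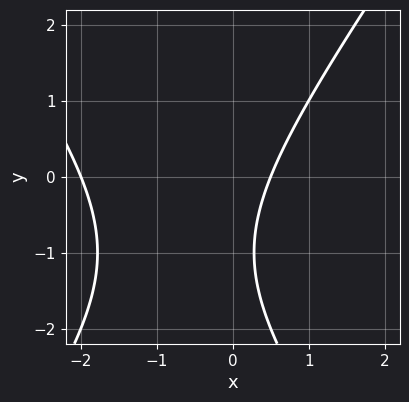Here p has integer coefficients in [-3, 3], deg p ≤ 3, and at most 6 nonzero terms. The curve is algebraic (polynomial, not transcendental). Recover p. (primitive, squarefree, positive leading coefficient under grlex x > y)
(a) Degree: the shape is more complex than any degree-1 curve, so deg p = 2.
(b) Observable constraints: the curve avoids every integer y-axis point in the box; one x-axis crossing is at x = -2.
(c) Fitting integer coefficients to these (and the overall shape) gives p.

2*x^2 - y^2 + 3*x - 2*y - 2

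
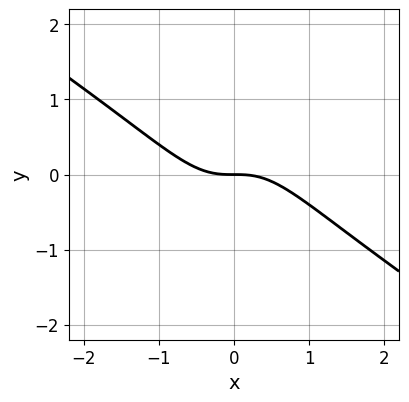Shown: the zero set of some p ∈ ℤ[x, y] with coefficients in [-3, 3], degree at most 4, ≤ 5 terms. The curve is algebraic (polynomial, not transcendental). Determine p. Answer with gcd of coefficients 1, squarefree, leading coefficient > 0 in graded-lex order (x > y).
2*x^3 + 3*x^2*y + 2*y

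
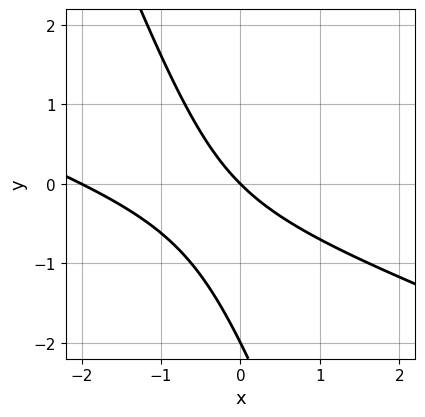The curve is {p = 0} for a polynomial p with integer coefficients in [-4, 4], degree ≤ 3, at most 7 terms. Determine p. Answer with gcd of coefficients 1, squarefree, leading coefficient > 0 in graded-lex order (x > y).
x^2 + 3*x*y + y^2 + 2*x + 2*y

(a) deg p = 2. A generic line meets the curve in up to 2 points.
(b) From the axis intercepts and sections: among the integer gridlines, it crosses the x-axis at x ∈ {-2, 0}; the y-axis gridline crossings are at y ∈ {-2, 0}.
(c) Assembling these constraints gives the stated polynomial.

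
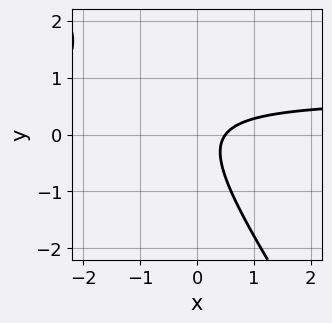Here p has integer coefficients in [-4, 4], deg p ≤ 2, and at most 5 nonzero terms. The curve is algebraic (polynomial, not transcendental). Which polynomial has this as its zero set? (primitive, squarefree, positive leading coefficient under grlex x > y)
3*x*y + 2*y^2 - 2*x + 1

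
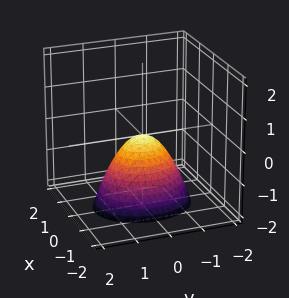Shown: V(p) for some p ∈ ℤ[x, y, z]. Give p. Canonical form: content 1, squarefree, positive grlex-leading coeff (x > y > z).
3*x^2 + 2*y^2 + 2*z

1. Degree: a single bowl opening along one axis; a quadric, so deg p = 2.
2. Symmetries: mirror symmetry x ↦ −x ⇒ only even powers of x; mirror symmetry y ↦ −y ⇒ only even powers of y.
3. From the visible intercepts: one z-axis crossing is at z = 0; it meets the y-axis at y = 0 (among the integer gridlines); it meets the x-axis at x = 0 (among the integer gridlines).
4. Solving for integer coefficients yields p as stated.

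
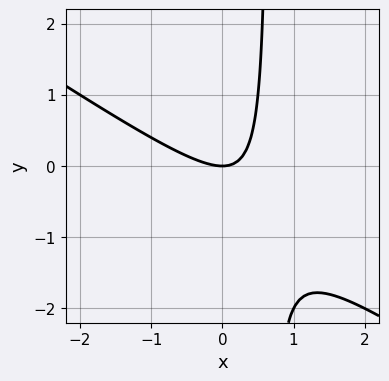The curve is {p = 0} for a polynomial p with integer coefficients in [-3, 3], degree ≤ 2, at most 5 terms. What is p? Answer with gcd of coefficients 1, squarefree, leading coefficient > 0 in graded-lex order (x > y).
2*x^2 + 3*x*y - 2*y

1. deg p = 2. A generic line meets the curve in up to 2 points.
2. From the axis intercepts and sections: it meets the y-axis at y = 0 (among the integer gridlines); it meets the x-axis at x = 0 (among the integer gridlines).
3. Assembling these constraints gives the stated polynomial.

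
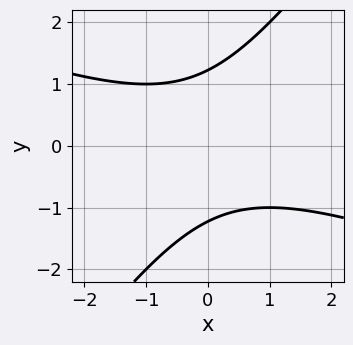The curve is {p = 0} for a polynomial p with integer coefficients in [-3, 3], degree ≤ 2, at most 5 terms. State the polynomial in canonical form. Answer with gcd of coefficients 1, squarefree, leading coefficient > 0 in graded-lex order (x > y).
First, degree: a generic line meets the curve in up to 2 points, so deg p = 2.
Then, observable constraints: no x-intercept at any integer in the box.
Finally, fitting integer coefficients to these (and the overall shape) gives p.

x^2 + 2*x*y - 2*y^2 + 3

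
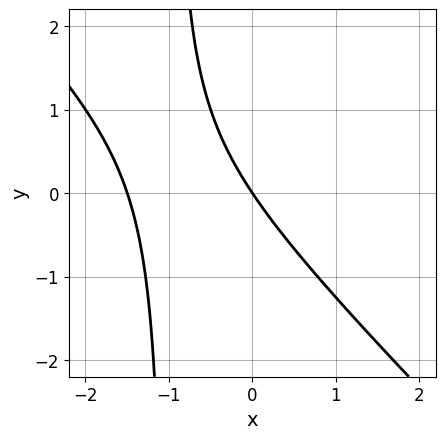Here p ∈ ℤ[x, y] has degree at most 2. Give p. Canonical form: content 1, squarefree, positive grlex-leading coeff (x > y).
First, deg p = 2. No degree-1 curve has this shape.
Next, observable constraints: it crosses the y-axis at the gridline y = 0; one x-axis crossing is at x = 0.
Finally, the integer polynomial consistent with all of this is the stated p.

2*x^2 + 2*x*y + 3*x + 2*y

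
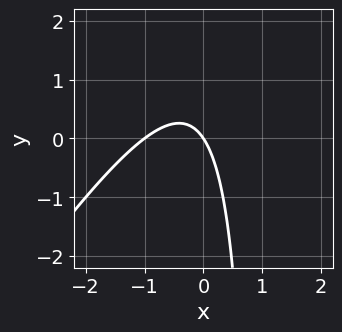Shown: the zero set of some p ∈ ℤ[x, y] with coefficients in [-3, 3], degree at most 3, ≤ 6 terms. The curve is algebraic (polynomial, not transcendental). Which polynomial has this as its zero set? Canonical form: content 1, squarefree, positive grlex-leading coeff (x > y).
1. The degree is 2 — the shape is more complex than any degree-1 curve.
2. From the visible intercepts: one y-axis crossing is at y = 0; the x-axis gridline crossings are at x ∈ {-1, 0}.
3. Solving for integer coefficients yields p as stated.

3*x^2 - 2*x*y + 3*x + 2*y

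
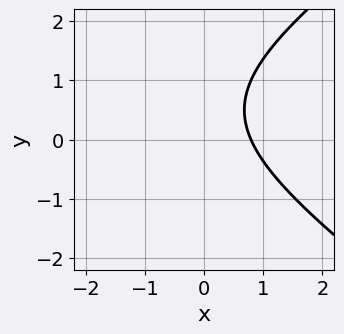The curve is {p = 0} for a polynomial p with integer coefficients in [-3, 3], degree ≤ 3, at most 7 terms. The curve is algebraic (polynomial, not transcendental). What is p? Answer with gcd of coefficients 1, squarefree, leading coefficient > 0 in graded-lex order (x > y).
x^2 - 2*y^2 + 3*x + 2*y - 3

1. deg p = 2.
2. Checking where it meets the axes: no y-intercept at any integer in the box.
3. The integer polynomial consistent with all of this is the stated p.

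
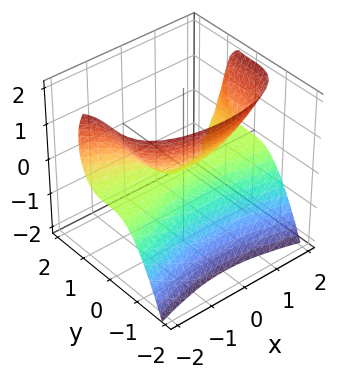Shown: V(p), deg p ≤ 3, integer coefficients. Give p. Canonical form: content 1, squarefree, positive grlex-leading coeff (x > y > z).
x^2*z - 3*y^3 - 2*z^2

First, degree: a generic line meets the surface in up to 3 points, so deg p = 3.
Then, checking where it meets the axes: the visible x-axis segment lies entirely on the surface; one y-axis crossing is at y = 0; it meets the z-axis at z = 0 (among the integer gridlines).
Finally, putting this together gives p.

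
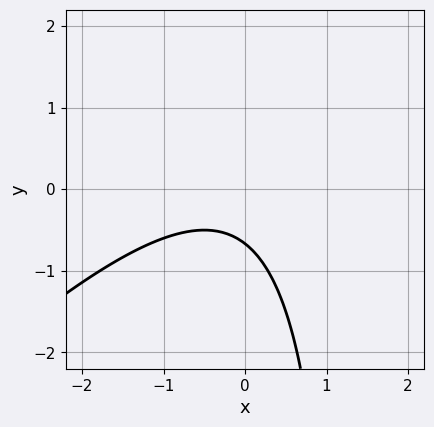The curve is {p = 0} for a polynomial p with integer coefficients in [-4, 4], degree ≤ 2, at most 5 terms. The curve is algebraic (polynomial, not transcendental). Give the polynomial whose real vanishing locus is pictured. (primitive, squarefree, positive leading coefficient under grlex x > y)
2*x^2 - 2*x*y + x + 3*y + 2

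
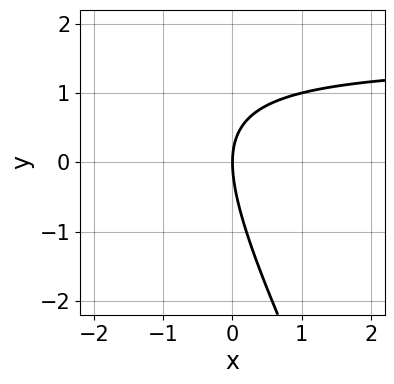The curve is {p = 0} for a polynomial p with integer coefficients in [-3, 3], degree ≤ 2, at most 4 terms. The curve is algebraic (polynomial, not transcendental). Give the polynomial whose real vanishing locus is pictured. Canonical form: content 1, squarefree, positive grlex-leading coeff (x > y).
2*x*y + y^2 - 3*x

1. The degree is 2 — a generic line meets the curve in up to 2 points.
2. Reading off the gridlines: it meets the x-axis at x = 0 (among the integer gridlines); one y-axis crossing is at y = 0.
3. Putting this together gives p.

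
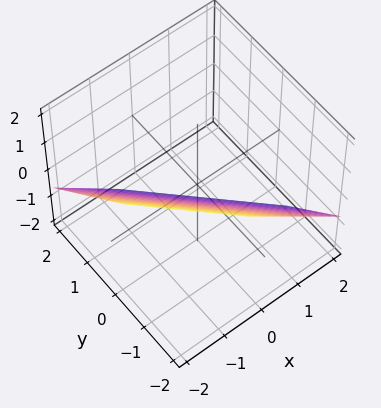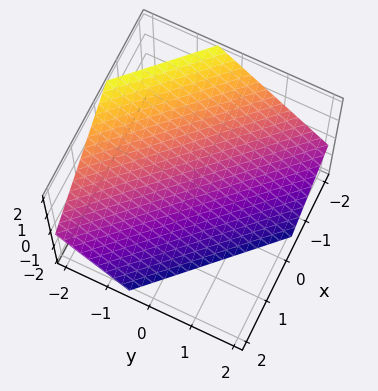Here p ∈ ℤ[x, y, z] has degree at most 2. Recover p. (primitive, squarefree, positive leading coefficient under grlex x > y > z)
3*x + 3*y + 3*z + 2

(a) The degree is 1 — the surface is flat (a plane).
(b) Putting this together gives p.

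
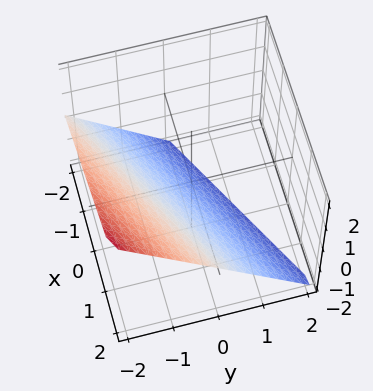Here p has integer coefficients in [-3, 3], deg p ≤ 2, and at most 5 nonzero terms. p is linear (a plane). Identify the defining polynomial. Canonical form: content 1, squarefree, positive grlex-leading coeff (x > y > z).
x - 2*y - 2*z - 2

1. Degree: every cross-section is a straight line — this is a plane, so deg p = 1.
2. Checking where it meets the axes: one z-axis crossing is at z = -1; one y-axis crossing is at y = -1.
3. These observations pin down the coefficients. Check: (2, 0, 0) on the x-axis lies on the surface, and p(2, 0, 0) = 0. ✓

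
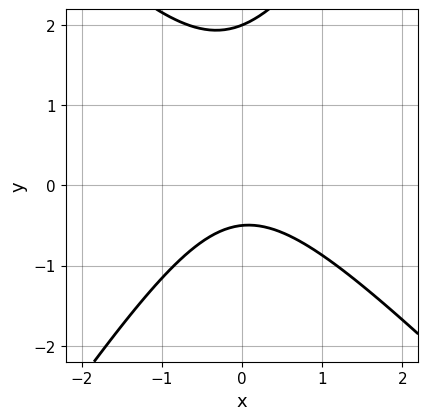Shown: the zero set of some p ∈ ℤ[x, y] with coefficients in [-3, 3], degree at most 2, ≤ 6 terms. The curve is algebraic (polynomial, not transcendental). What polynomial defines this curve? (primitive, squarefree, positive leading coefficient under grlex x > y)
1. Degree: a generic line meets the curve in up to 2 points, so deg p = 2.
2. Reading off the gridlines: it crosses the y-axis at the gridline y = 2; it misses every integer gridline on the x-axis.
3. The integer polynomial consistent with all of this is the stated p.

3*x^2 + x*y - 2*y^2 + 3*y + 2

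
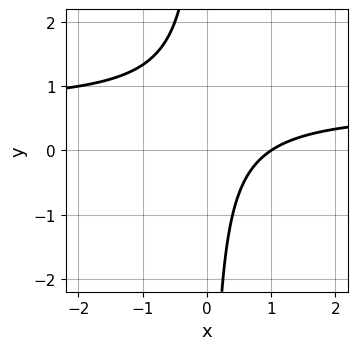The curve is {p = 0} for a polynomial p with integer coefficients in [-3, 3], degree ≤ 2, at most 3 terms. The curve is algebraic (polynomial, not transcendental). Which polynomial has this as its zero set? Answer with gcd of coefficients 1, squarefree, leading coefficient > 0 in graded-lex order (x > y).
3*x*y - 2*x + 2

First, the degree is 2 — no degree-1 curve has this shape.
Then, from the axis intercepts and sections: the curve avoids every integer y-axis point in the box; it meets the x-axis at x = 1 (among the integer gridlines).
Finally, solving for integer coefficients yields p as stated.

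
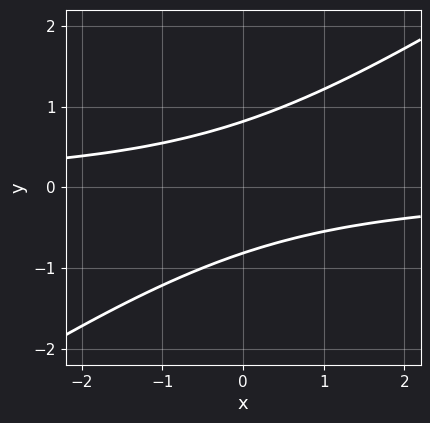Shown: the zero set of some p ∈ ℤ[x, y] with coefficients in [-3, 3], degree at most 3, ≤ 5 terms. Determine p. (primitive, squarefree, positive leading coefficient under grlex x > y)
(a) Degree: the shape is more complex than any degree-1 curve, so deg p = 2.
(b) Reading off the gridlines: it misses every integer gridline on the x-axis.
(c) Matching integer coefficients to the picture gives p.

2*x*y - 3*y^2 + 2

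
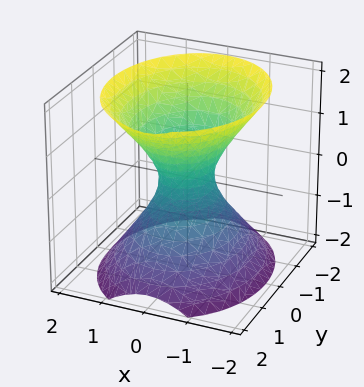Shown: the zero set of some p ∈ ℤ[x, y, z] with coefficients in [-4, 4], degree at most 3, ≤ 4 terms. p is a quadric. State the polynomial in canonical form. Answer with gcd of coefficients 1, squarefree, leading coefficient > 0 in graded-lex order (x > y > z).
(a) The degree is 2 — an hourglass — one-sheet hyperboloid; a quadric.
(b) Symmetries: the y ↦ −y reflection is a symmetry, so y appears only in even powers; the z ↦ −z reflection is a symmetry, so z appears only in even powers; it's symmetric under x → −x, forcing even powers of x.
(c) Checking where it meets the axes: it misses every integer gridline on the z-axis.
(d) The integer polynomial consistent with all of this is the stated p.

3*x^2 + 2*y^2 - 2*z^2 - 1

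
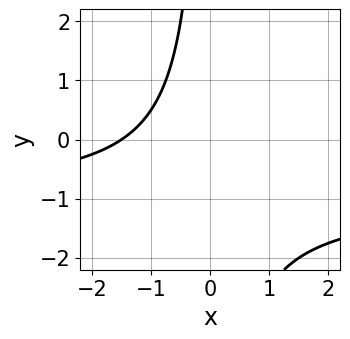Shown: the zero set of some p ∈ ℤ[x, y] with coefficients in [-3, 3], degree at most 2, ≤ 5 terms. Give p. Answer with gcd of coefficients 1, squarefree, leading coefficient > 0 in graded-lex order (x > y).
(a) The degree is 2 — the shape is more complex than any degree-1 curve.
(b) From the axis intercepts and sections: the curve avoids every integer y-axis point in the box.
(c) Together with the visible shape, these determine p as stated.

2*x*y + 2*x + 3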